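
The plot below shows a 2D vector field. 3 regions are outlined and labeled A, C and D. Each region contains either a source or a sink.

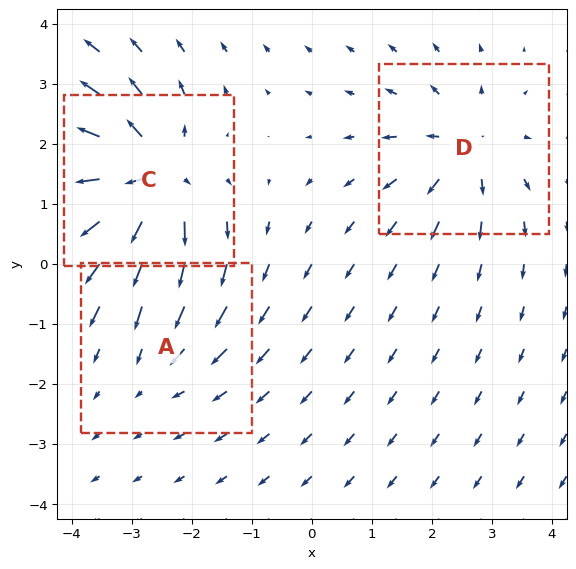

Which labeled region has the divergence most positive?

Divergence at each region's feature centre — A: about -2, C: about +6, D: about +4. Region C is most positive.

C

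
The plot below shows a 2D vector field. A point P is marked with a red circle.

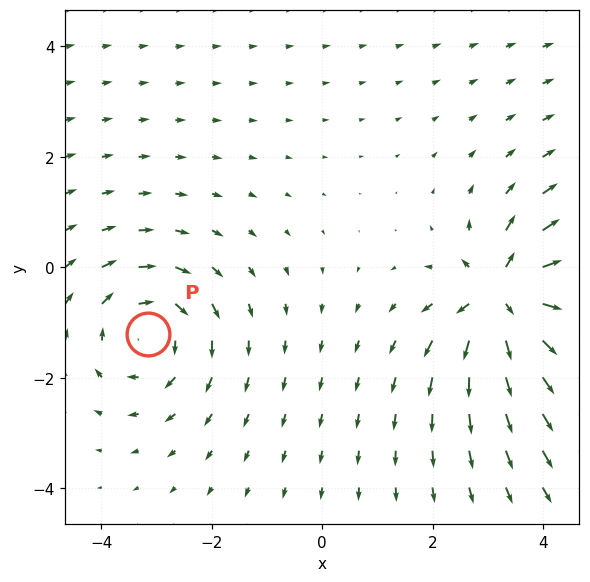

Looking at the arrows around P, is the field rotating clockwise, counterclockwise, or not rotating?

clockwise

Near P at (-3.2, -1.2) the arrows circulate clockwise. The curl (z-component) there is about -3; negative curl means clockwise rotation.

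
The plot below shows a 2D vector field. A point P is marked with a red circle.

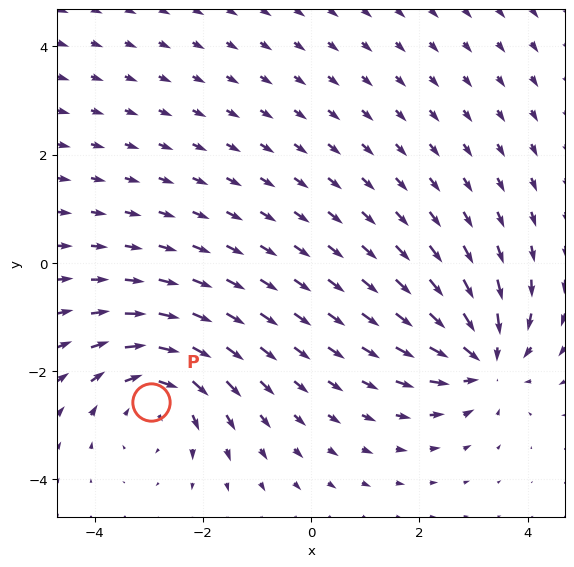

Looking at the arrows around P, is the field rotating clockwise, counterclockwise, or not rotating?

clockwise

Near P at (-3.0, -2.6) the arrows circulate clockwise. The curl (z-component) there is about -4; negative curl means clockwise rotation.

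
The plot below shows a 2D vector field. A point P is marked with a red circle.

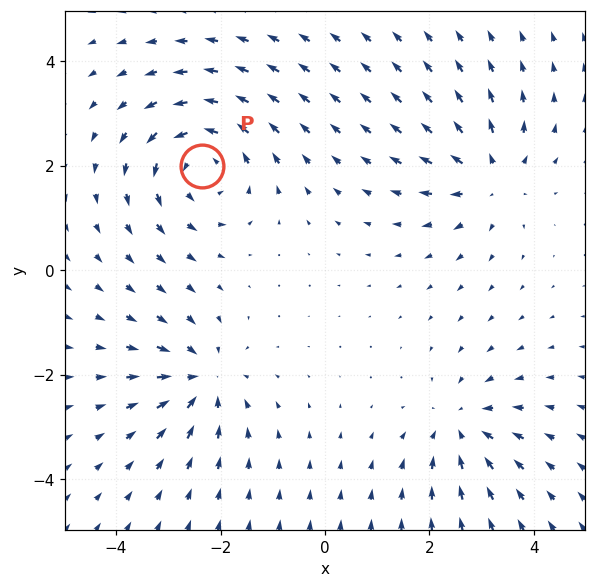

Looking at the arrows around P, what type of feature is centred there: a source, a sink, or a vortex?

At P (-2.3, 2.0) the arrows circulate counterclockwise. Divergence ≈0, curl about +4 — near-zero divergence with nonzero curl is a vortex.

vortex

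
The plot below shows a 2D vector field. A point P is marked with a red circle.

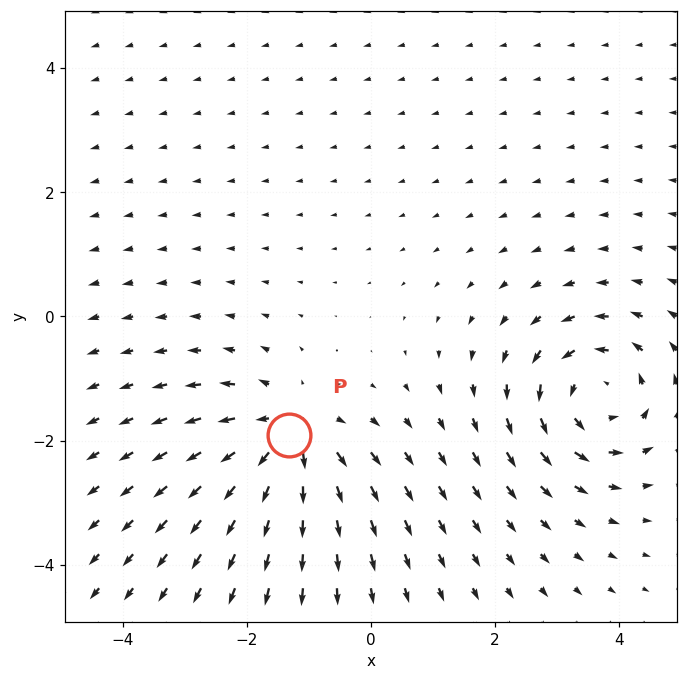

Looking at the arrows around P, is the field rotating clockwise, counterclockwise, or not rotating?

Near P at (-1.3, -1.9) the arrows show no circulation. The curl there is ≈0.

not rotating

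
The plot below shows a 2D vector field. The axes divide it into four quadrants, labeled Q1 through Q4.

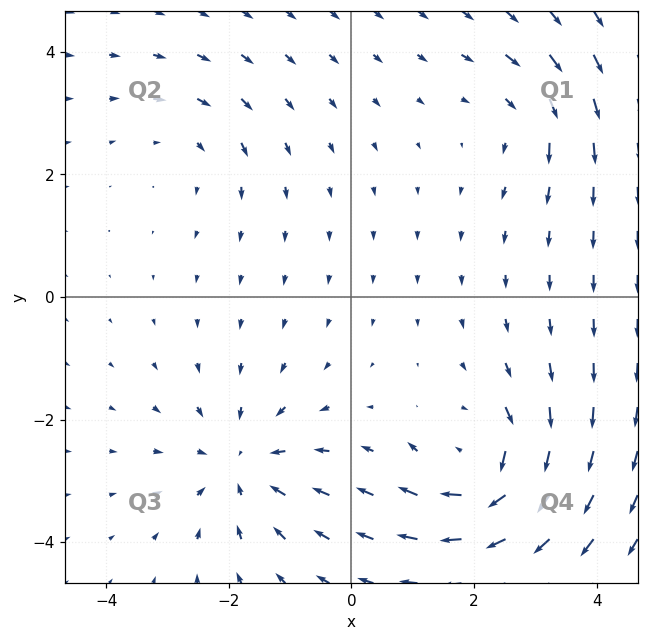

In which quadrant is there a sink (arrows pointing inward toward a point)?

The sink sits at approximately (-1.8, -2.7), which lies in quadrant Q3. The divergence there is about -5, negative as expected for a sink.

Q3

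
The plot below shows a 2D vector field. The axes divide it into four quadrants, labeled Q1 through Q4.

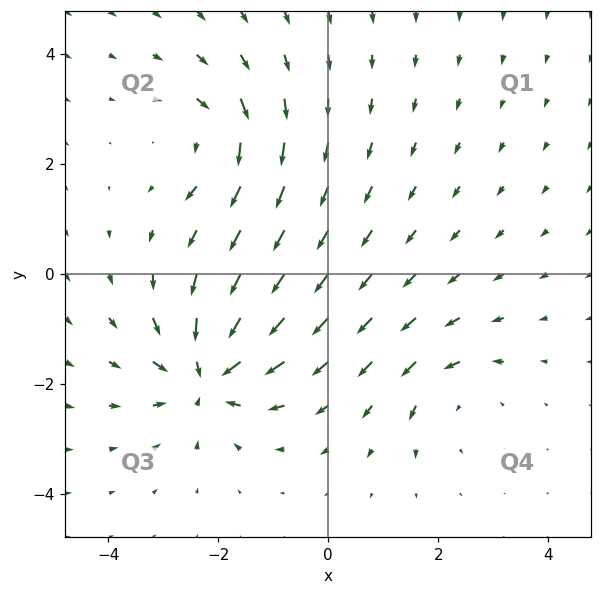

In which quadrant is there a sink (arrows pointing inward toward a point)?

Q3

The sink sits at approximately (-2.2, -1.8), which lies in quadrant Q3. The divergence there is about -6, negative as expected for a sink.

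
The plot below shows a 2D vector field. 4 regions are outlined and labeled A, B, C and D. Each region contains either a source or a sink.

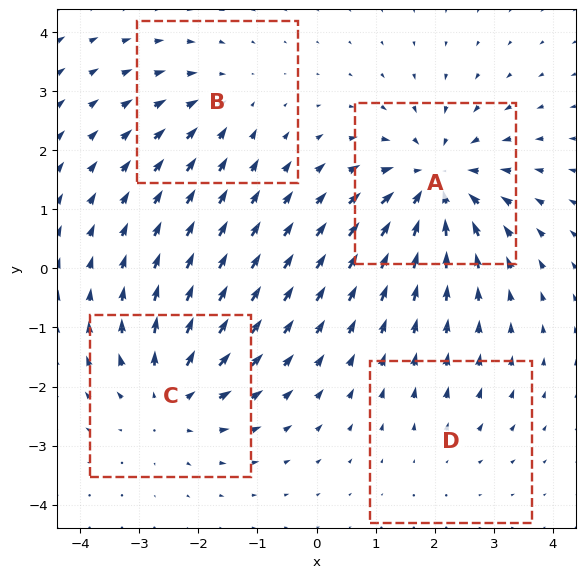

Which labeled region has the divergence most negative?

Divergence at each region's feature centre — A: about -6, B: about -3, C: about +5, D: about +2. Region A is most negative.

A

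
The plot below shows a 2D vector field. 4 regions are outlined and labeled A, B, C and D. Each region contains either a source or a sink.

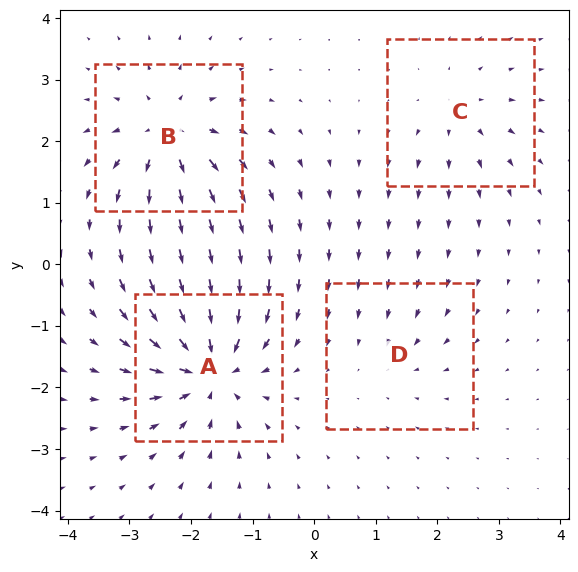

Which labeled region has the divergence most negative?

A

Divergence at each region's feature centre — A: about -9, B: about +7, C: about +4, D: about -3. Region A is most negative.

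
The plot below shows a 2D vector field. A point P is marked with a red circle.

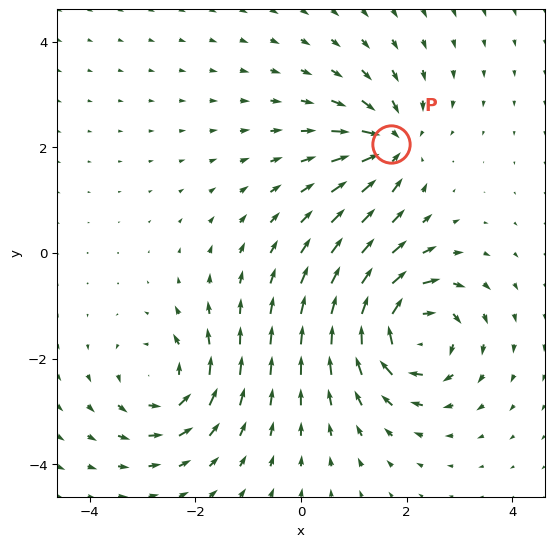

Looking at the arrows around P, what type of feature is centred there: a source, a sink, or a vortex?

sink

At P (1.7, 2.1) the arrows converge inward. Divergence about -5, curl ≈0 — negative divergence with near-zero curl is a sink.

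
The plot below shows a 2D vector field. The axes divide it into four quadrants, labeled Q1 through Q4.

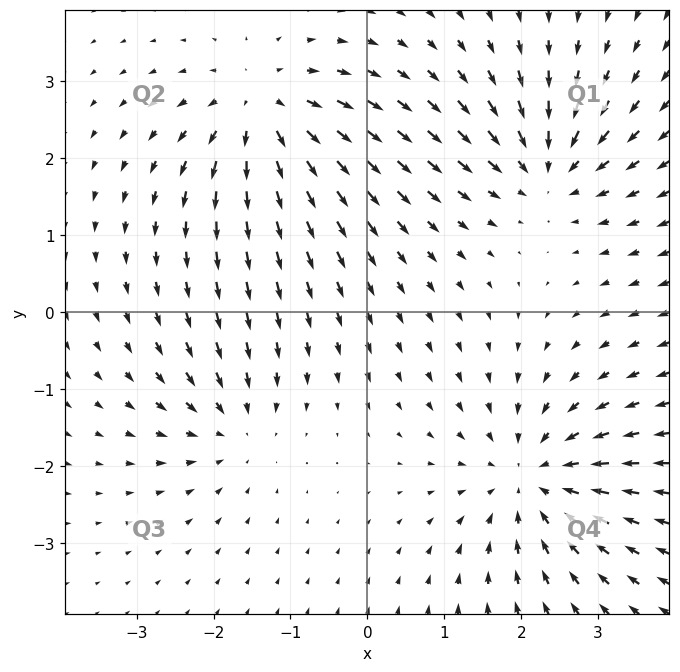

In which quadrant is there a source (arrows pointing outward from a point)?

The source sits at approximately (-1.4, 2.6), which lies in quadrant Q2. The divergence there is about +5, positive as expected for a source.

Q2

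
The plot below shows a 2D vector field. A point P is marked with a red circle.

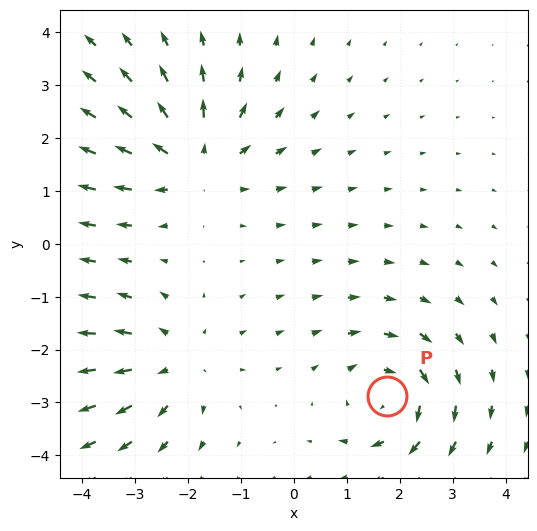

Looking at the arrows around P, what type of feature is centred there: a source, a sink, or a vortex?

At P (1.8, -2.9) the arrows circulate clockwise. Divergence ≈0, curl about -5 — near-zero divergence with nonzero curl is a vortex.

vortex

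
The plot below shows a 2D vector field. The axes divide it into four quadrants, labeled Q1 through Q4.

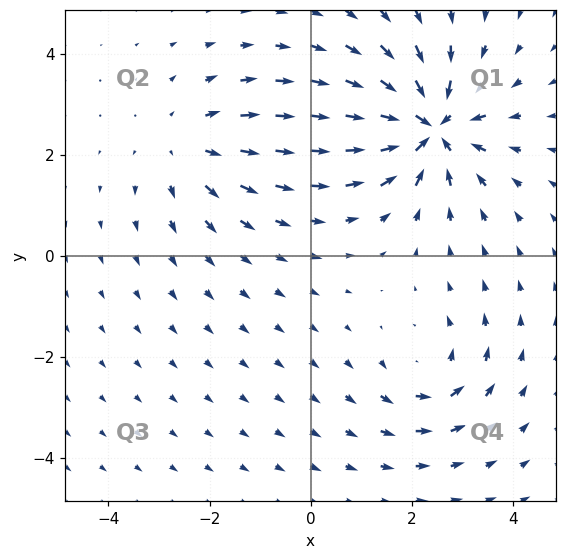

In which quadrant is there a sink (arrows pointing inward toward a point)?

Q1

The sink sits at approximately (2.4, 2.5), which lies in quadrant Q1. The divergence there is about -6, negative as expected for a sink.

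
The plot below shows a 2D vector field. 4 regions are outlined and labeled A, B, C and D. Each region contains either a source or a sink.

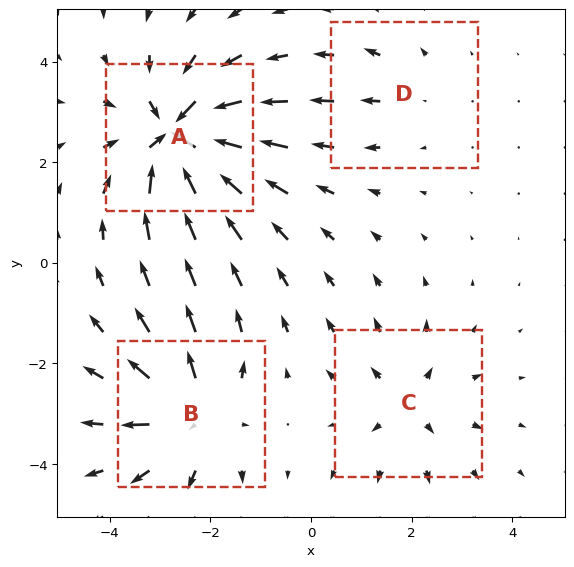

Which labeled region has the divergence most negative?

Divergence at each region's feature centre — A: about -8, B: about +6, C: about +4, D: about +2. Region A is most negative.

A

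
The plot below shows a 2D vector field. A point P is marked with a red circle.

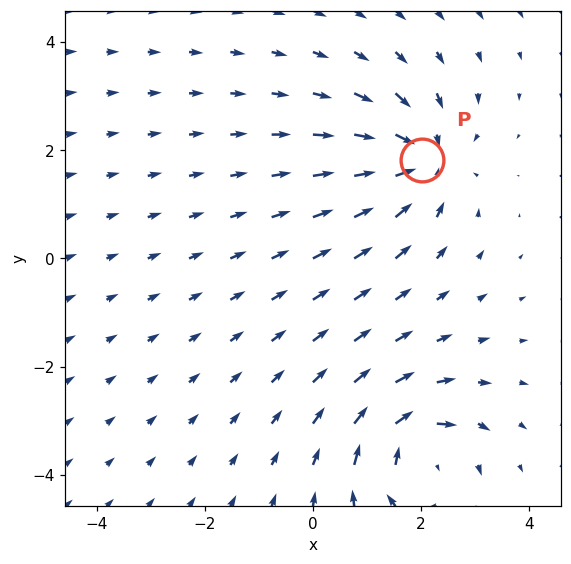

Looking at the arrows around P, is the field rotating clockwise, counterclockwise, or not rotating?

not rotating

Near P at (2.0, 1.8) the arrows show no circulation. The curl there is ≈0.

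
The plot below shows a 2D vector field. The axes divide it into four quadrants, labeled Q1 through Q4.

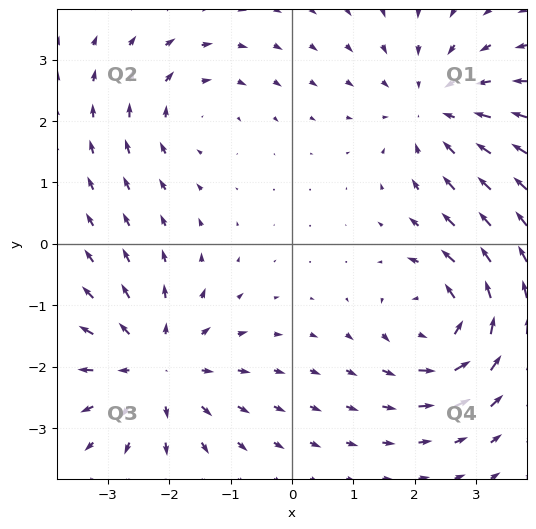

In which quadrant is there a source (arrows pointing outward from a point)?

The source sits at approximately (-2.2, -2.0), which lies in quadrant Q3. The divergence there is about +4, positive as expected for a source.

Q3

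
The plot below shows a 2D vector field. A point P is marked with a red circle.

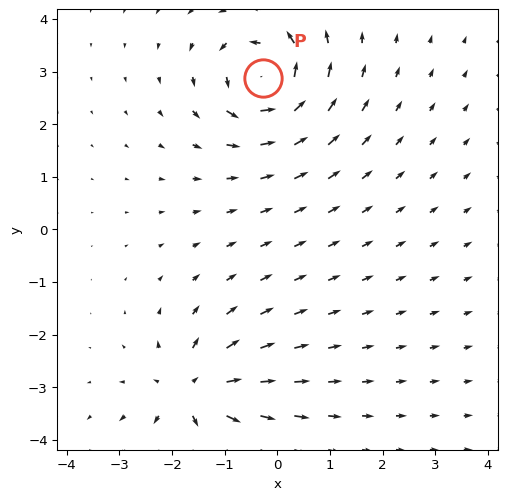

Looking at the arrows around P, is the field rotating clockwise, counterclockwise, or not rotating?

Near P at (-0.3, 2.9) the arrows circulate counterclockwise. The curl (z-component) there is about +6; positive curl means counterclockwise rotation.

counterclockwise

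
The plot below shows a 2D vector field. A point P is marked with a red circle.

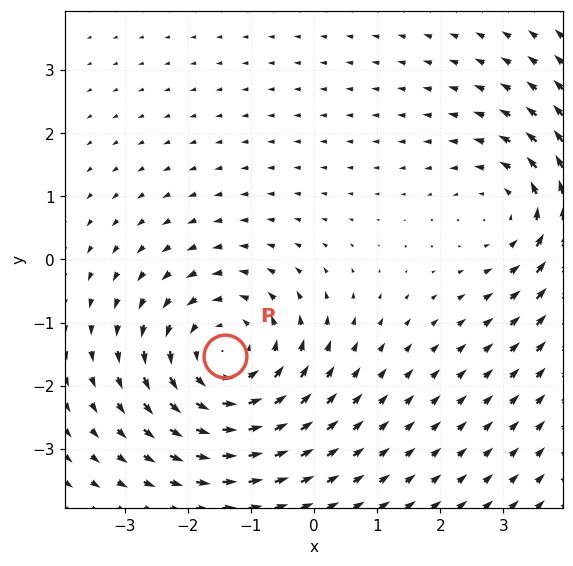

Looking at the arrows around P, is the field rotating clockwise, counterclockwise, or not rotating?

Near P at (-1.4, -1.5) the arrows circulate counterclockwise. The curl (z-component) there is about +4; positive curl means counterclockwise rotation.

counterclockwise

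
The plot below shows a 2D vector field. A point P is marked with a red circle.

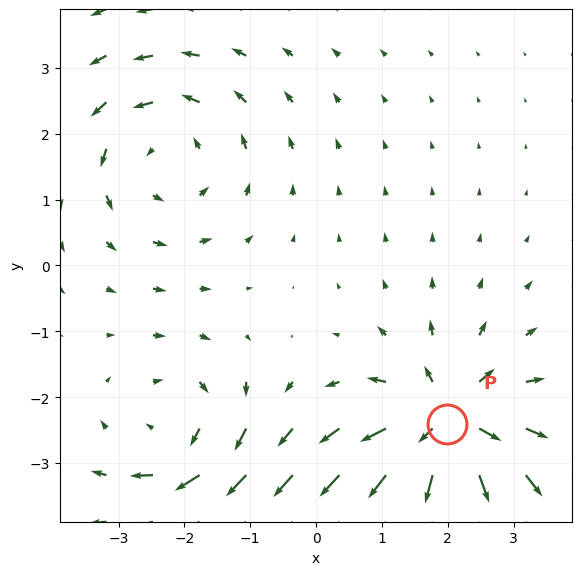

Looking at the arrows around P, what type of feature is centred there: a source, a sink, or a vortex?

At P (2.0, -2.4) the arrows spread outward. Divergence about +6, curl ≈0 — positive divergence with near-zero curl is a source.

source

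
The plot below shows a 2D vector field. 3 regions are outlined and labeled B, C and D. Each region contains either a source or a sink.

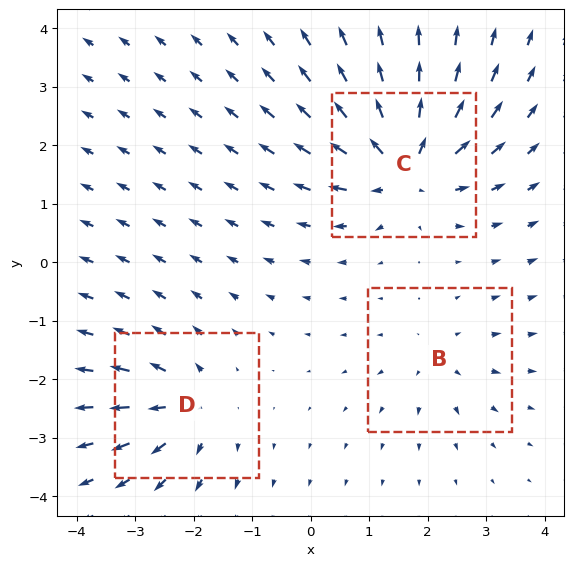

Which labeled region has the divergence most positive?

C

Divergence at each region's feature centre — B: about +2, C: about +6, D: about +4. Region C is most positive.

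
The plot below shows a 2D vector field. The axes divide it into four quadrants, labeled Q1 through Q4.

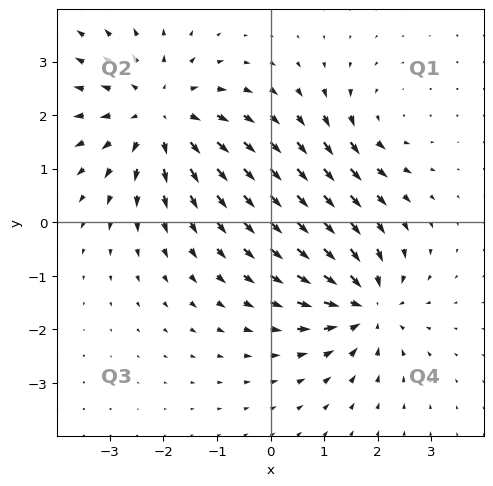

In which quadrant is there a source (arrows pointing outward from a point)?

The source sits at approximately (-2.1, 2.0), which lies in quadrant Q2. The divergence there is about +4, positive as expected for a source.

Q2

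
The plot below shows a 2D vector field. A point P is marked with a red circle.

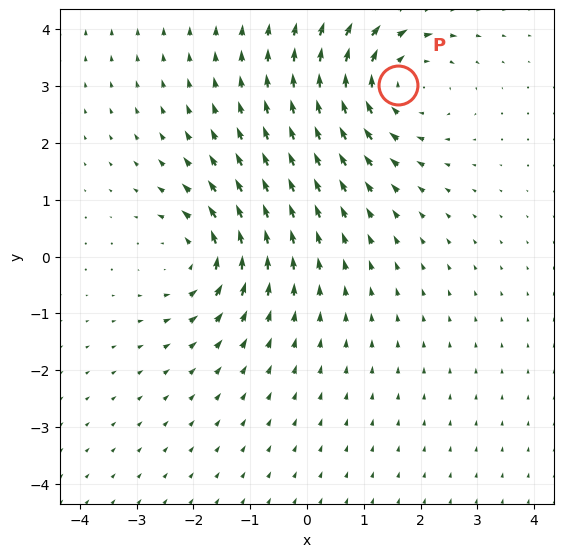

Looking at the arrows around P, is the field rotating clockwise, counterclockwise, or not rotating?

Near P at (1.6, 3.0) the arrows circulate clockwise. The curl (z-component) there is about -4; negative curl means clockwise rotation.

clockwise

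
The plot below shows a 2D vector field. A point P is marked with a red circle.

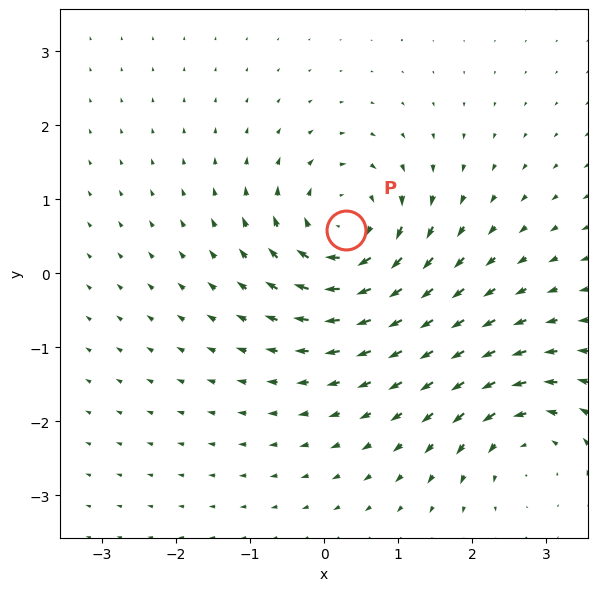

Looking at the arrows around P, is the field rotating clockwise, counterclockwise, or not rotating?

clockwise

Near P at (0.3, 0.6) the arrows circulate clockwise. The curl (z-component) there is about -6; negative curl means clockwise rotation.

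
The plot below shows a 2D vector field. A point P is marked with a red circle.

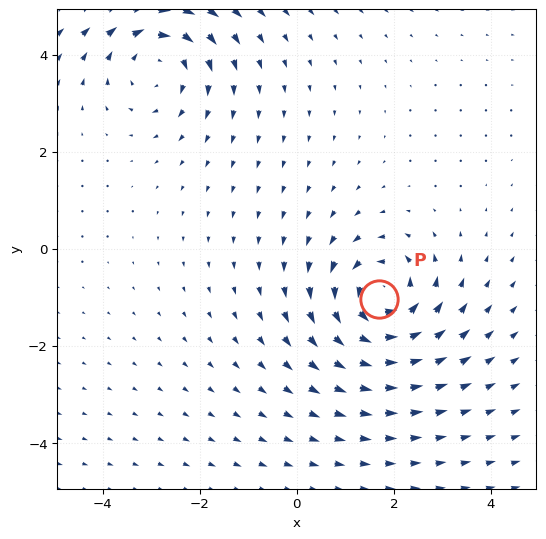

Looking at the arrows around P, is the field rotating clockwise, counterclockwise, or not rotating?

Near P at (1.7, -1.0) the arrows circulate counterclockwise. The curl (z-component) there is about +4; positive curl means counterclockwise rotation.

counterclockwise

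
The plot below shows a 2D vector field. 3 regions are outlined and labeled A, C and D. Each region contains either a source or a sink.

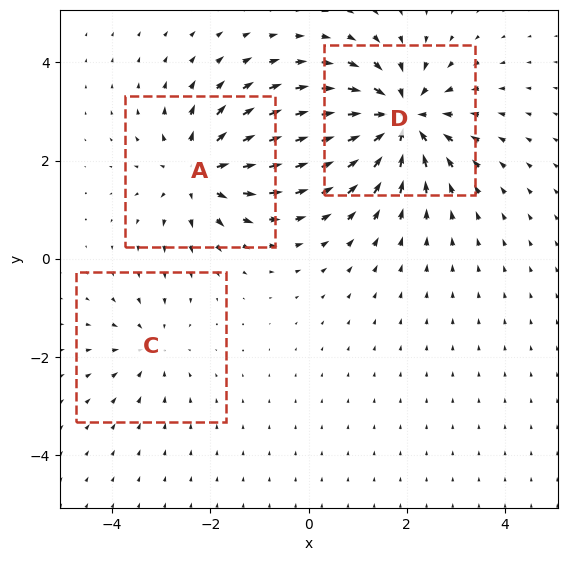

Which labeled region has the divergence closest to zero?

Divergence at each region's feature centre — A: about +4, C: about -2, D: about -5. Region C is closest to zero.

C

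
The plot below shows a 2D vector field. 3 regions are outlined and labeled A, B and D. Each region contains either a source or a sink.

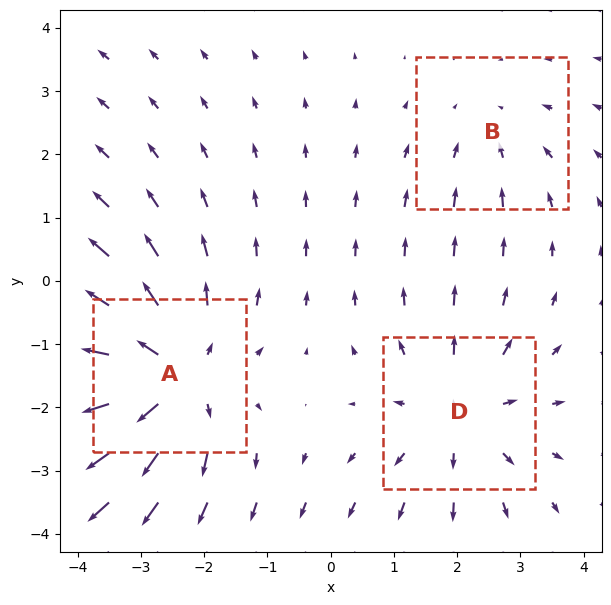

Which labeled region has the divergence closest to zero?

B

Divergence at each region's feature centre — A: about +4, B: about -2, D: about +3. Region B is closest to zero.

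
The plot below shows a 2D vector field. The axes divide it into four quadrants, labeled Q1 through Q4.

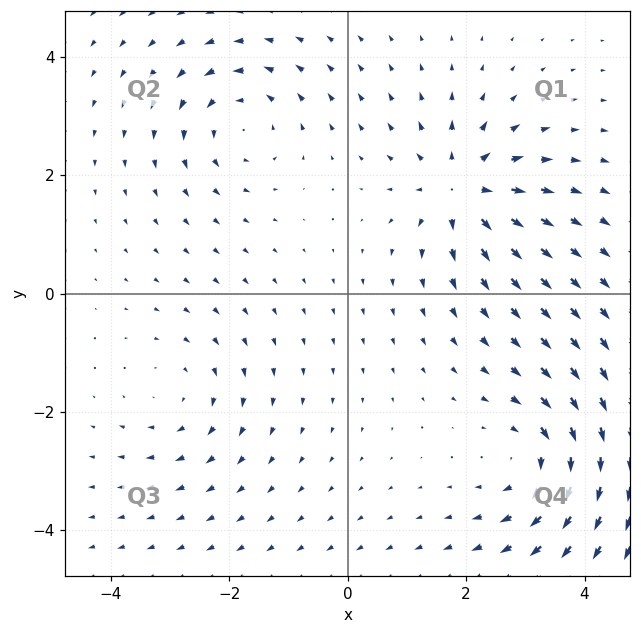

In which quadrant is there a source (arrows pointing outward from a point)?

Q1

The source sits at approximately (1.9, 1.8), which lies in quadrant Q1. The divergence there is about +5, positive as expected for a source.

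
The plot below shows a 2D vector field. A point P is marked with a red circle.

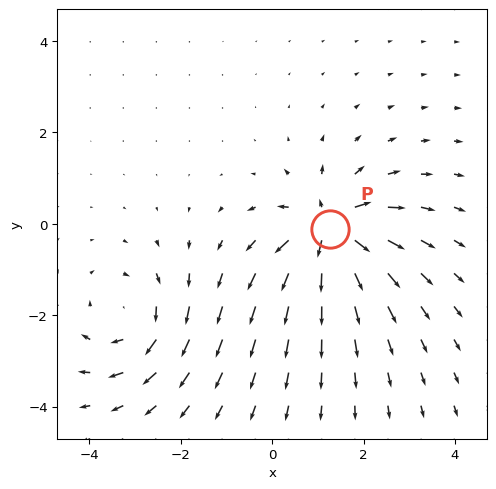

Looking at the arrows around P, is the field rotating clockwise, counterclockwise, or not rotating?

not rotating

Near P at (1.3, -0.1) the arrows show no circulation. The curl there is ≈0.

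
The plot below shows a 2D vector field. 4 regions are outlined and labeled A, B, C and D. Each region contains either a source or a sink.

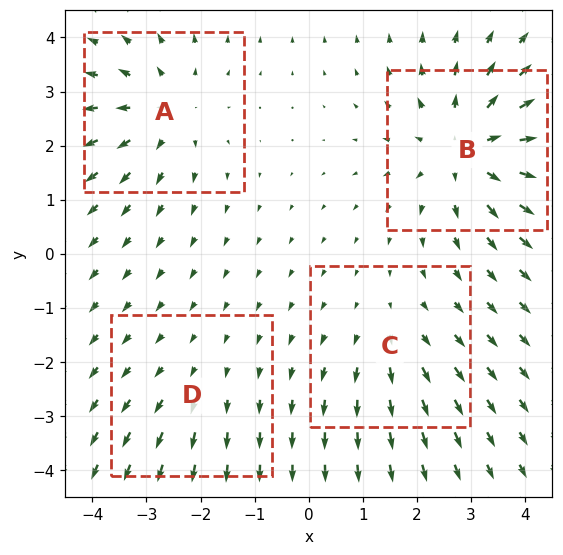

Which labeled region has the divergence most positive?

Divergence at each region's feature centre — A: about +4, B: about +6, C: about +3, D: about +2. Region B is most positive.

B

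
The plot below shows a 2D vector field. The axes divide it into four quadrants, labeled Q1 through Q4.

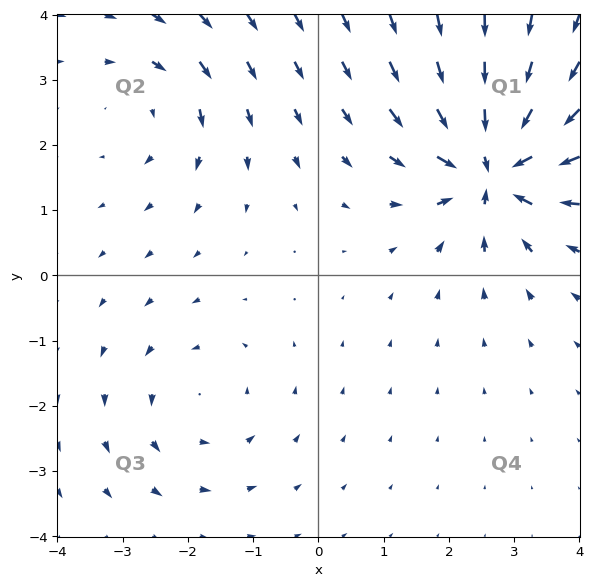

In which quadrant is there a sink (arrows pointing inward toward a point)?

The sink sits at approximately (2.7, 1.7), which lies in quadrant Q1. The divergence there is about -7, negative as expected for a sink.

Q1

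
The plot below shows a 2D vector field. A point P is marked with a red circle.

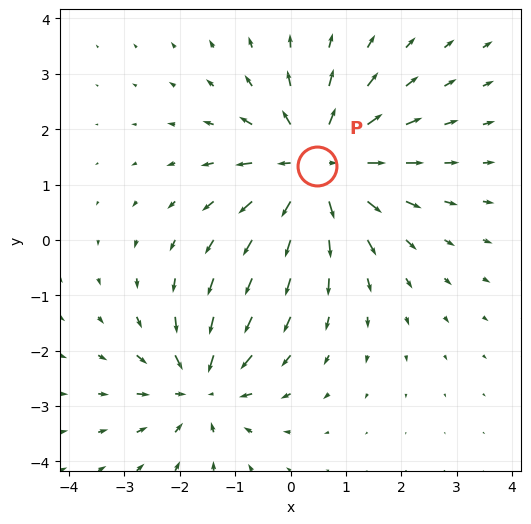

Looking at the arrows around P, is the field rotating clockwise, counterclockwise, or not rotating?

not rotating

Near P at (0.5, 1.3) the arrows show no circulation. The curl there is ≈0.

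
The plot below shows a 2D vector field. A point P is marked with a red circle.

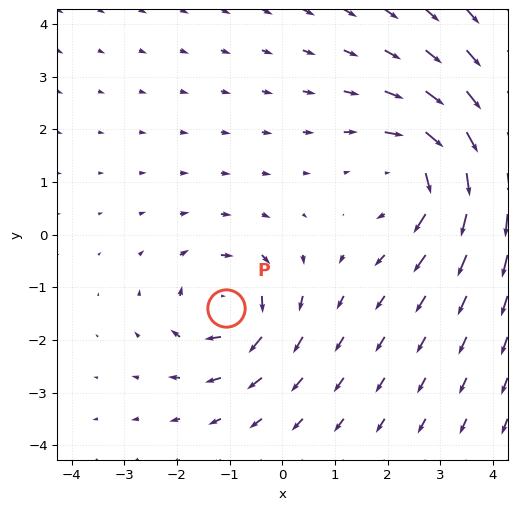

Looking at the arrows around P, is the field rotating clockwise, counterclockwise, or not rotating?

clockwise

Near P at (-1.1, -1.4) the arrows circulate clockwise. The curl (z-component) there is about -4; negative curl means clockwise rotation.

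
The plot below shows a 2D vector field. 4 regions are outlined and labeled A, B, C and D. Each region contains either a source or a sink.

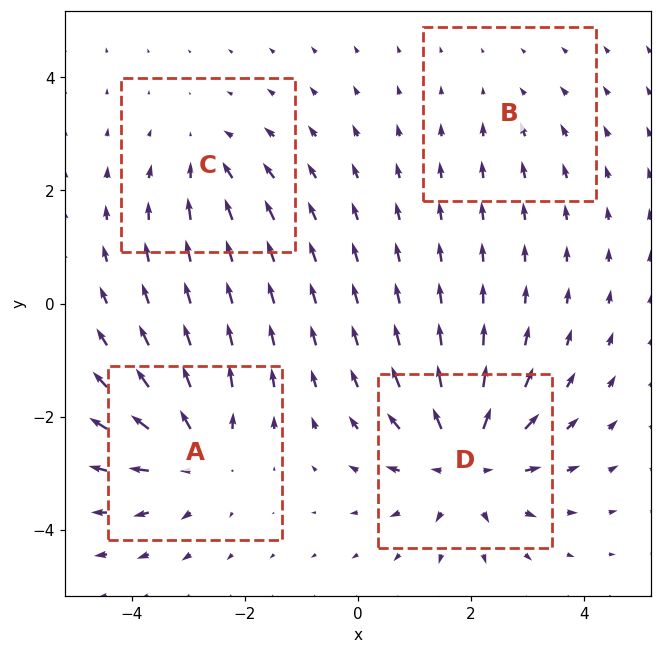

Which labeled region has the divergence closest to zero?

B

Divergence at each region's feature centre — A: about +5, B: about -2, C: about -3, D: about +7. Region B is closest to zero.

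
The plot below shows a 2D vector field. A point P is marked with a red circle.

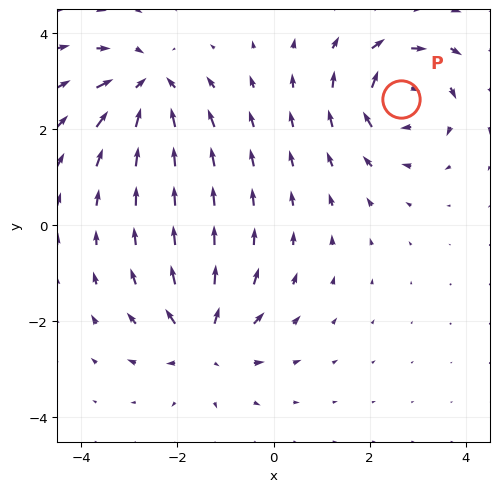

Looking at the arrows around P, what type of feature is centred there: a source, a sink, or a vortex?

vortex

At P (2.6, 2.6) the arrows circulate clockwise. Divergence ≈0, curl about -6 — near-zero divergence with nonzero curl is a vortex.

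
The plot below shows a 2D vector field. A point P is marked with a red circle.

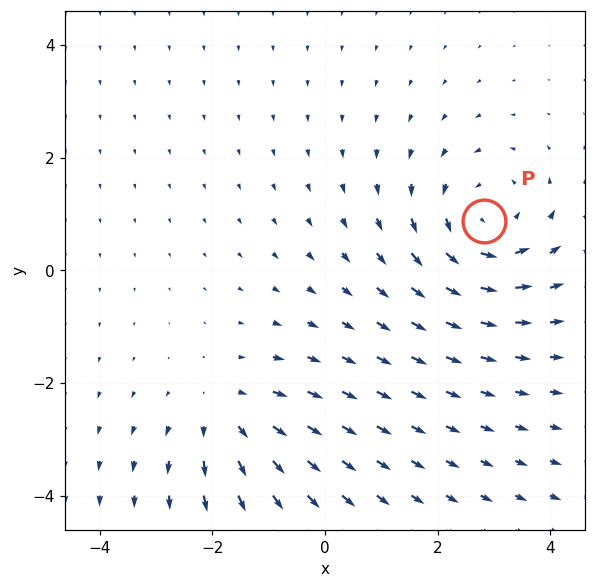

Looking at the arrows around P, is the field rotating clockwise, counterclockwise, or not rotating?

counterclockwise

Near P at (2.8, 0.9) the arrows circulate counterclockwise. The curl (z-component) there is about +4; positive curl means counterclockwise rotation.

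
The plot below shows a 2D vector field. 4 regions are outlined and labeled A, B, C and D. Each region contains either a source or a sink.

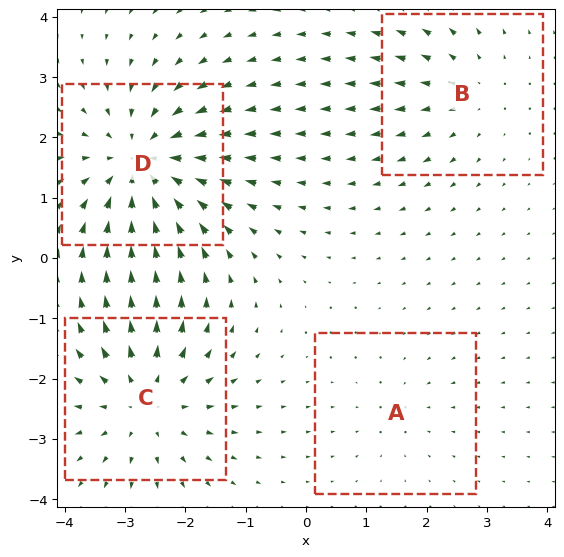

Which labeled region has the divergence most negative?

D

Divergence at each region's feature centre — A: about -2, B: about +3, C: about +5, D: about -6. Region D is most negative.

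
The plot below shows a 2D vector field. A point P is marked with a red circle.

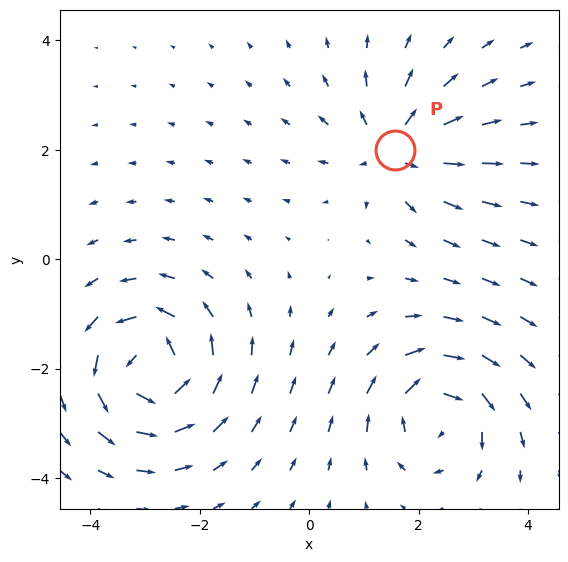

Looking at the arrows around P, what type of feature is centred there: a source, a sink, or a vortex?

At P (1.6, 2.0) the arrows spread outward. Divergence about +4, curl ≈0 — positive divergence with near-zero curl is a source.

source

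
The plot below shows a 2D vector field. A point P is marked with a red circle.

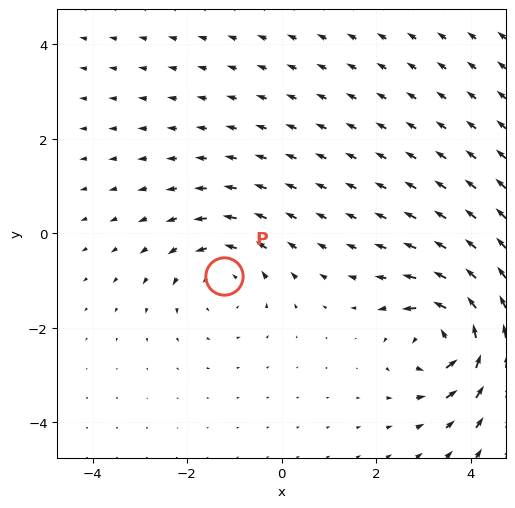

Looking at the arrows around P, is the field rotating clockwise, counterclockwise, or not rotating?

counterclockwise

Near P at (-1.2, -0.9) the arrows circulate counterclockwise. The curl (z-component) there is about +3; positive curl means counterclockwise rotation.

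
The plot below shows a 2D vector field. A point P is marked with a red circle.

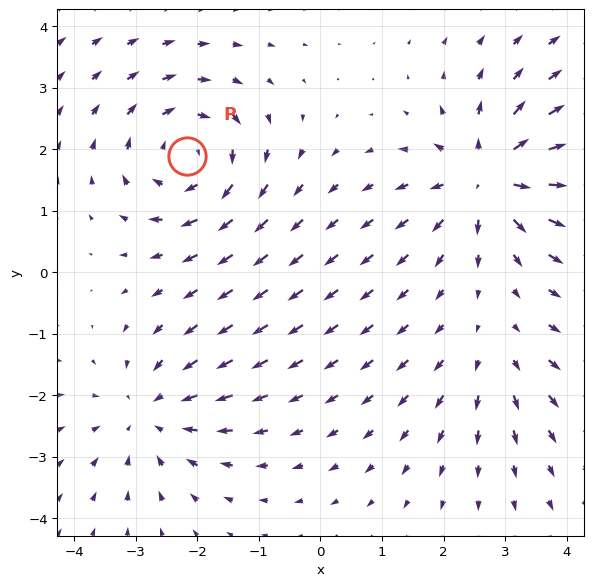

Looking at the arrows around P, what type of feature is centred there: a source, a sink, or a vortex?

vortex

At P (-2.2, 1.9) the arrows circulate clockwise. Divergence ≈0, curl about -5 — near-zero divergence with nonzero curl is a vortex.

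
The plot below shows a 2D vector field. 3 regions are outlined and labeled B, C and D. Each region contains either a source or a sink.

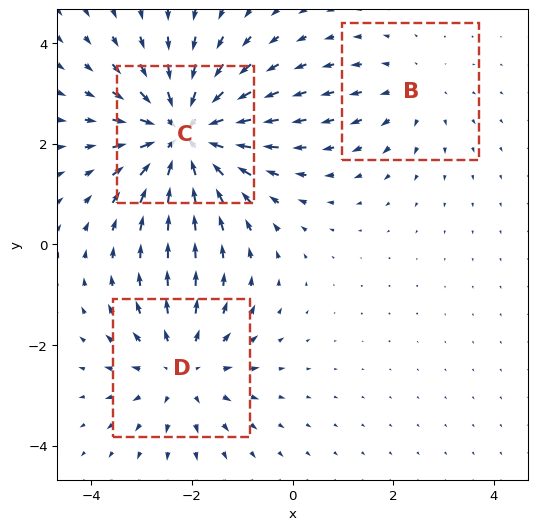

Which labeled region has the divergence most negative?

C

Divergence at each region's feature centre — B: about +2, C: about -5, D: about +3. Region C is most negative.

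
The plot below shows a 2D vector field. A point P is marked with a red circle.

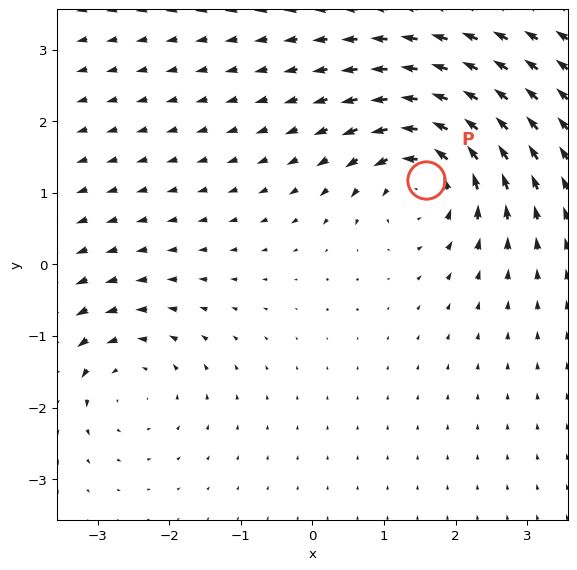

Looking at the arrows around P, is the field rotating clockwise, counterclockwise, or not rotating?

counterclockwise

Near P at (1.6, 1.2) the arrows circulate counterclockwise. The curl (z-component) there is about +6; positive curl means counterclockwise rotation.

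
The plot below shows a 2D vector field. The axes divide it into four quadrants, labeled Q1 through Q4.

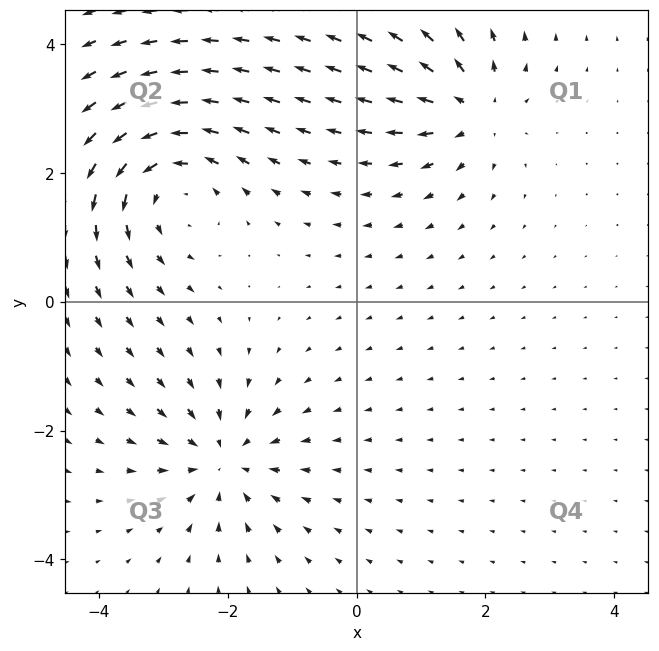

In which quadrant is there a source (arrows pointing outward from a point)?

Q1

The source sits at approximately (1.8, 3.0), which lies in quadrant Q1. The divergence there is about +4, positive as expected for a source.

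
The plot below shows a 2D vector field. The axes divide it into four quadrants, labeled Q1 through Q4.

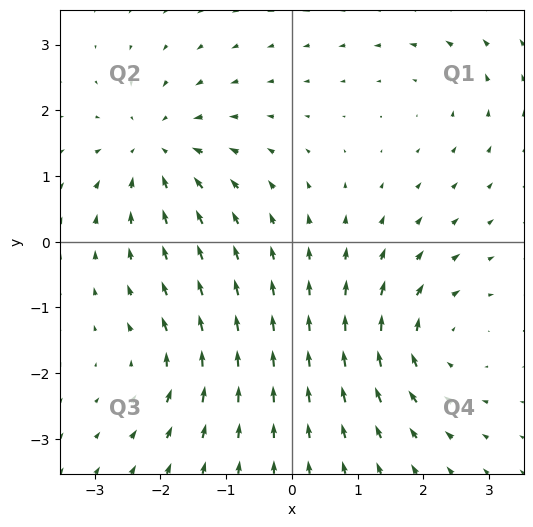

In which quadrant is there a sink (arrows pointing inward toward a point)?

Q2

The sink sits at approximately (-2.1, 1.4), which lies in quadrant Q2. The divergence there is about -5, negative as expected for a sink.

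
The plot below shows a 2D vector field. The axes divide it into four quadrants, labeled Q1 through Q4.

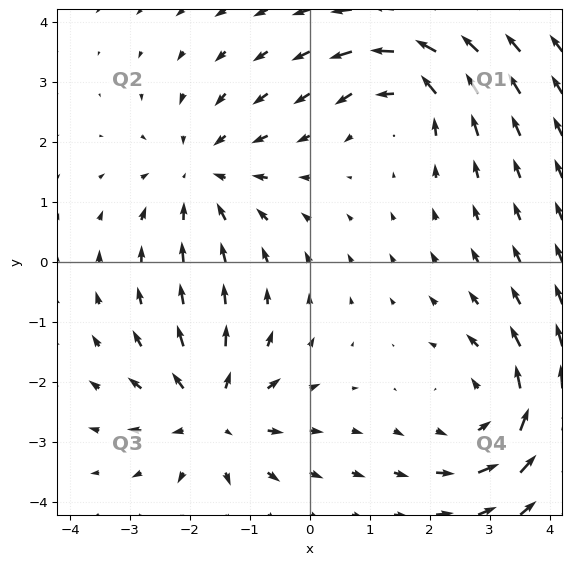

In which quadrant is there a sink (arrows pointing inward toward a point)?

The sink sits at approximately (-1.8, 1.5), which lies in quadrant Q2. The divergence there is about -4, negative as expected for a sink.

Q2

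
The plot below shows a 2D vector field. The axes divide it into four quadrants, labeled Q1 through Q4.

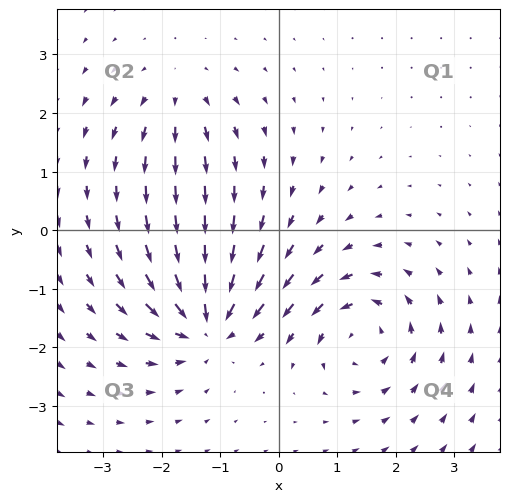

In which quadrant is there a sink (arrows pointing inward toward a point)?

Q3

The sink sits at approximately (-1.2, -1.6), which lies in quadrant Q3. The divergence there is about -7, negative as expected for a sink.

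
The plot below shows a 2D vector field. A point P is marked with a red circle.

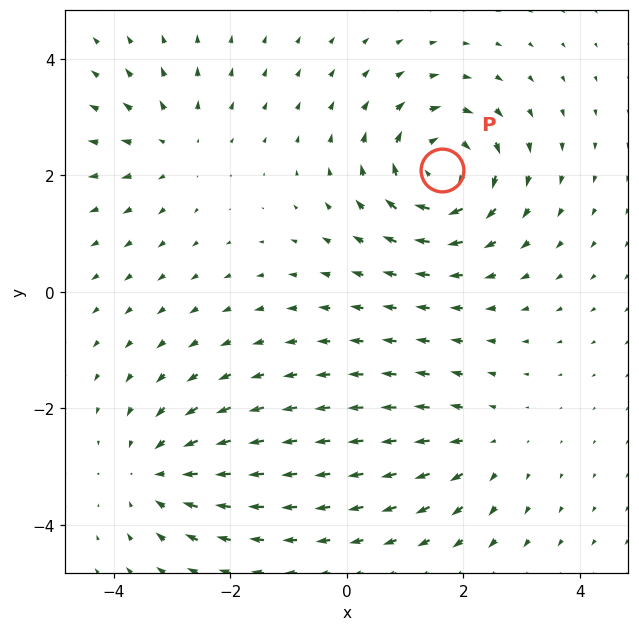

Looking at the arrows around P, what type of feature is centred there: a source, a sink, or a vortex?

At P (1.6, 2.1) the arrows circulate clockwise. Divergence ≈0, curl about -6 — near-zero divergence with nonzero curl is a vortex.

vortex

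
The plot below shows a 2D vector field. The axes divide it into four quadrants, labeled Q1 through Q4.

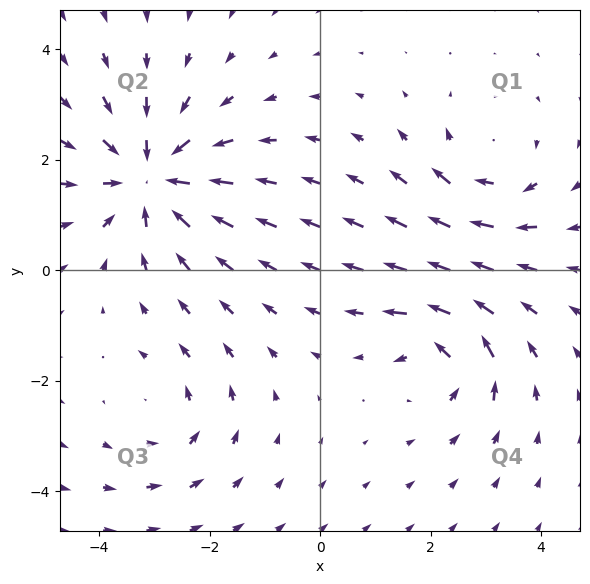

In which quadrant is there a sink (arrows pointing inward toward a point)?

The sink sits at approximately (-3.0, 1.7), which lies in quadrant Q2. The divergence there is about -5, negative as expected for a sink.

Q2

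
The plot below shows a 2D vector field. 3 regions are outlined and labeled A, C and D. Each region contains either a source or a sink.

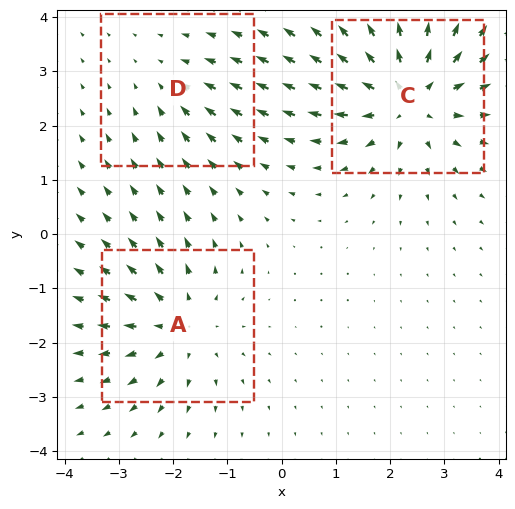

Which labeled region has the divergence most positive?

Divergence at each region's feature centre — A: about +3, C: about +5, D: about -2. Region C is most positive.

C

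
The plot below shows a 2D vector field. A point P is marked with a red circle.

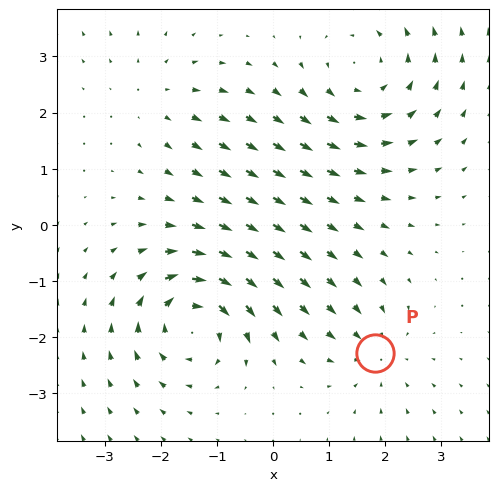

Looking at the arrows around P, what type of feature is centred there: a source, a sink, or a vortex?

sink

At P (1.8, -2.3) the arrows converge inward. Divergence about -3, curl ≈0 — negative divergence with near-zero curl is a sink.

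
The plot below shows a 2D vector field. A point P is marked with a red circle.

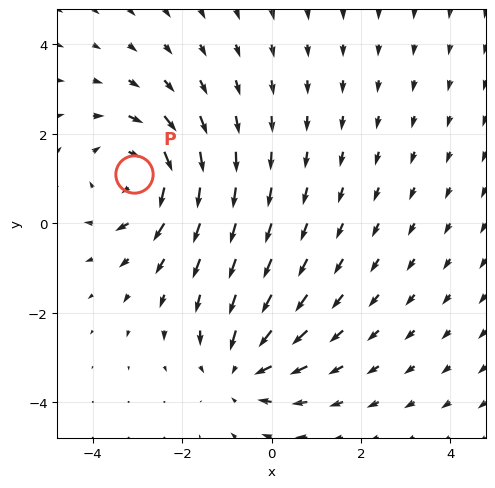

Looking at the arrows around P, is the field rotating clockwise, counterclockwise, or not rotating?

clockwise

Near P at (-3.1, 1.1) the arrows circulate clockwise. The curl (z-component) there is about -3; negative curl means clockwise rotation.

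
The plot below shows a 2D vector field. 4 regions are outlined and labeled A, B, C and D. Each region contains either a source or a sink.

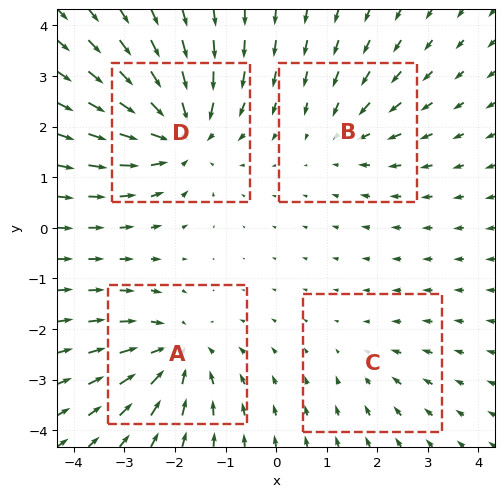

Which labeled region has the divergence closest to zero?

Divergence at each region's feature centre — A: about -5, B: about -3, C: about -2, D: about -6. Region C is closest to zero.

C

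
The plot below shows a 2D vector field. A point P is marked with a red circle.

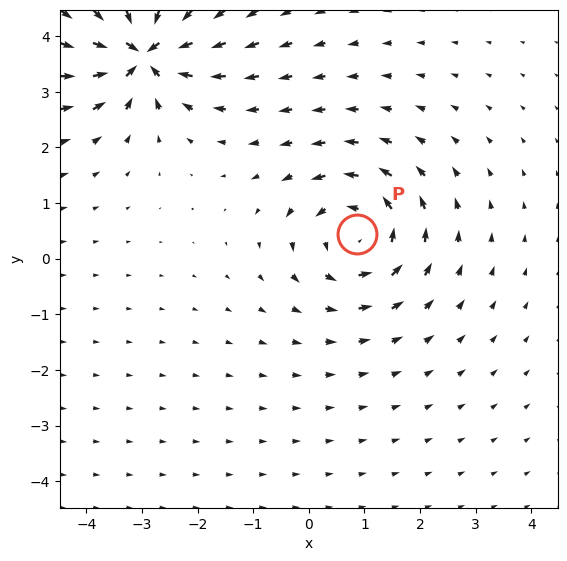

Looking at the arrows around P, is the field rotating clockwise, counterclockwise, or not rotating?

Near P at (0.9, 0.4) the arrows circulate counterclockwise. The curl (z-component) there is about +3; positive curl means counterclockwise rotation.

counterclockwise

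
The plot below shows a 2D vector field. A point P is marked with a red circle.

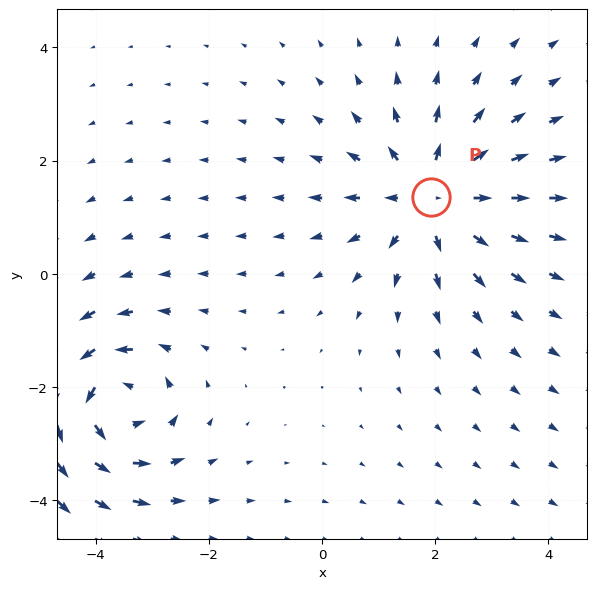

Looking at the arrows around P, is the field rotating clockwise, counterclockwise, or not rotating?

Near P at (1.9, 1.4) the arrows show no circulation. The curl there is ≈0.

not rotating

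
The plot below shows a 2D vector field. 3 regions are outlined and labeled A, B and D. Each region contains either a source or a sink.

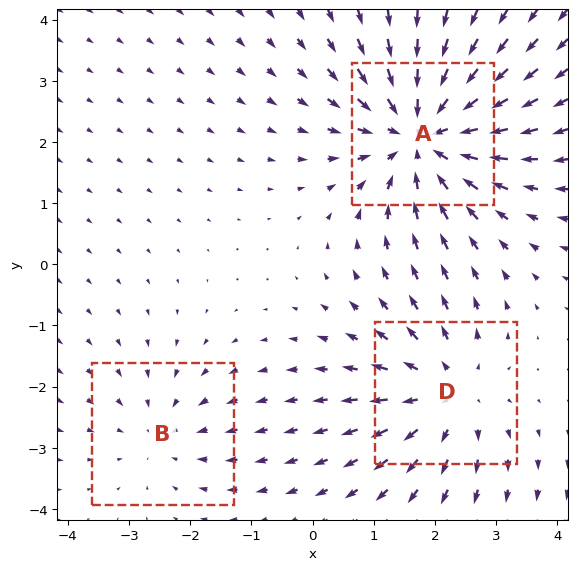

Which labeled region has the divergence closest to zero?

B

Divergence at each region's feature centre — A: about -4, B: about -2, D: about +3. Region B is closest to zero.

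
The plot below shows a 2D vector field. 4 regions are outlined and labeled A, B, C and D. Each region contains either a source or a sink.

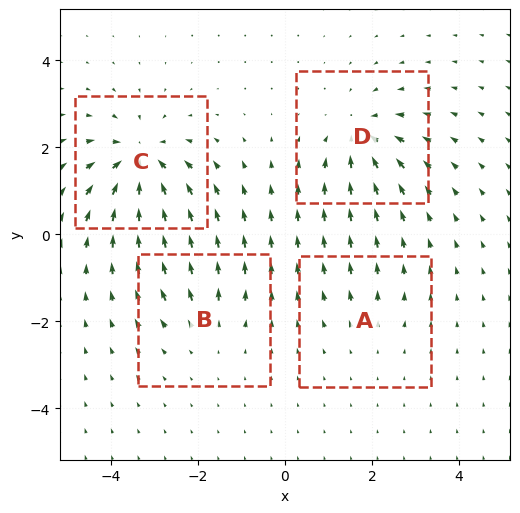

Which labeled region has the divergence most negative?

Divergence at each region's feature centre — A: about +2, B: about +3, C: about -7, D: about -5. Region C is most negative.

C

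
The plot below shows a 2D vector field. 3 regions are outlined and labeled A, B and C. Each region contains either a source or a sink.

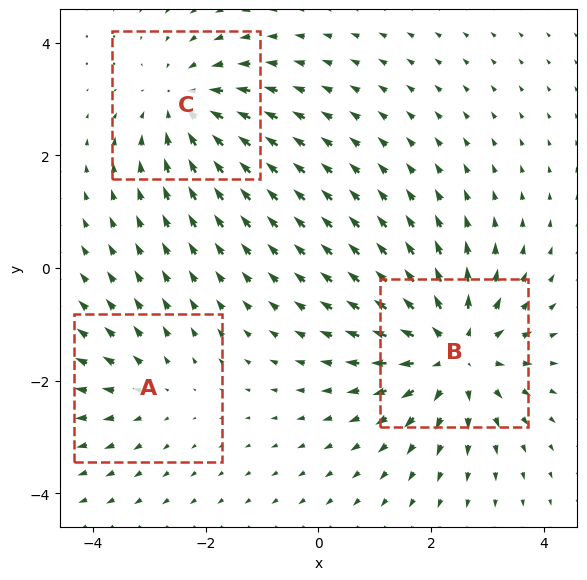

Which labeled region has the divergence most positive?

Divergence at each region's feature centre — A: about +2, B: about +4, C: about -3. Region B is most positive.

B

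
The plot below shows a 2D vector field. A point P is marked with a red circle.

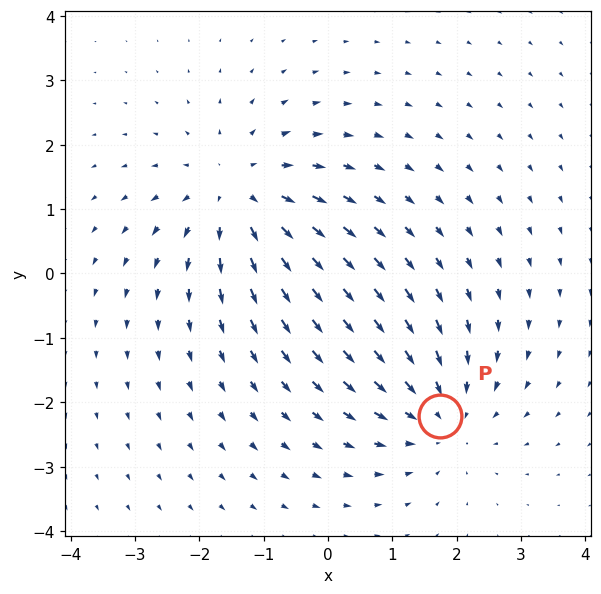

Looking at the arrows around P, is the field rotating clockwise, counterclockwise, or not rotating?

not rotating

Near P at (1.7, -2.2) the arrows show no circulation. The curl there is ≈0.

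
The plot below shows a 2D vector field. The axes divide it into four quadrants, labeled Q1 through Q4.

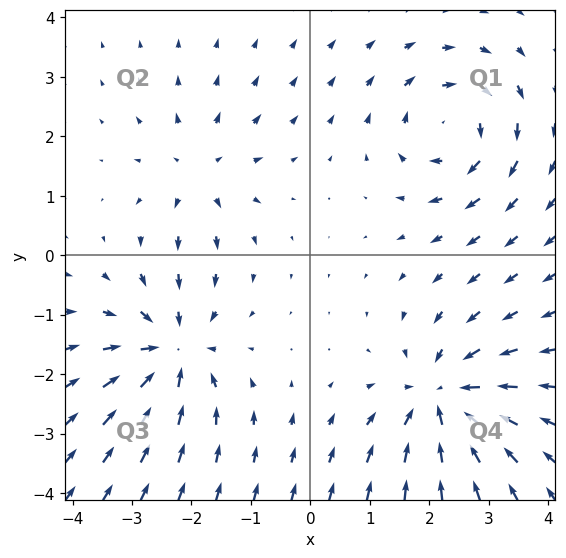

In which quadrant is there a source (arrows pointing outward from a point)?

Q2

The source sits at approximately (-1.9, 1.4), which lies in quadrant Q2. The divergence there is about +3, positive as expected for a source.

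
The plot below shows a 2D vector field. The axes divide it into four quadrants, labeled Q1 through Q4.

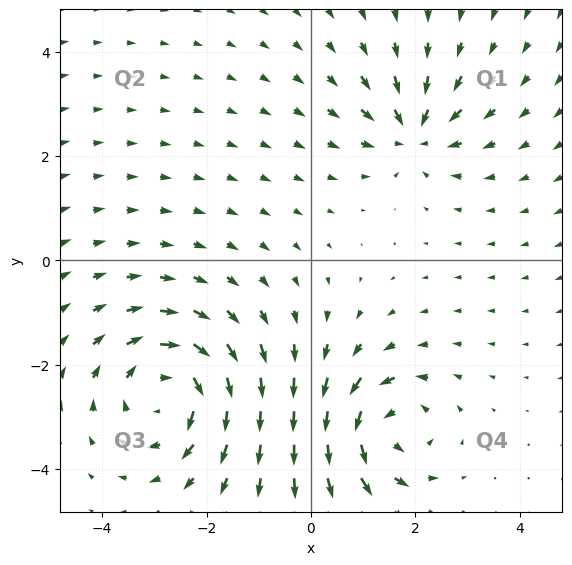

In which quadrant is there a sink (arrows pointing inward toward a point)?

Q1

The sink sits at approximately (2.0, 2.5), which lies in quadrant Q1. The divergence there is about -4, negative as expected for a sink.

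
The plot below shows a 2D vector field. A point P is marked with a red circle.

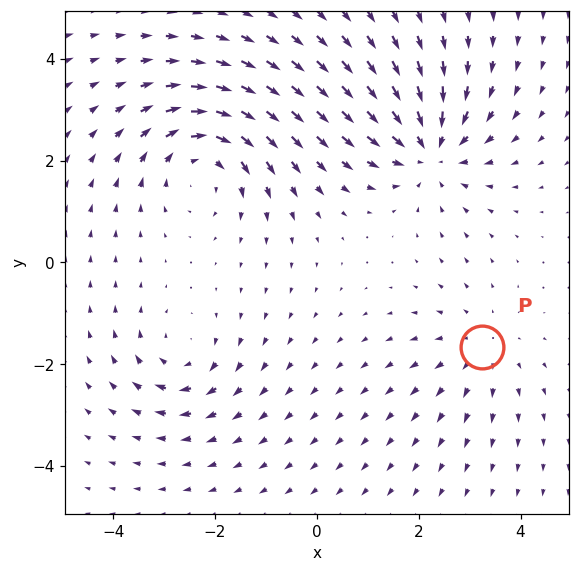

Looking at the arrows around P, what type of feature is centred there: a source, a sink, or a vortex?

At P (3.2, -1.7) the arrows spread outward. Divergence about +2, curl ≈0 — positive divergence with near-zero curl is a source.

source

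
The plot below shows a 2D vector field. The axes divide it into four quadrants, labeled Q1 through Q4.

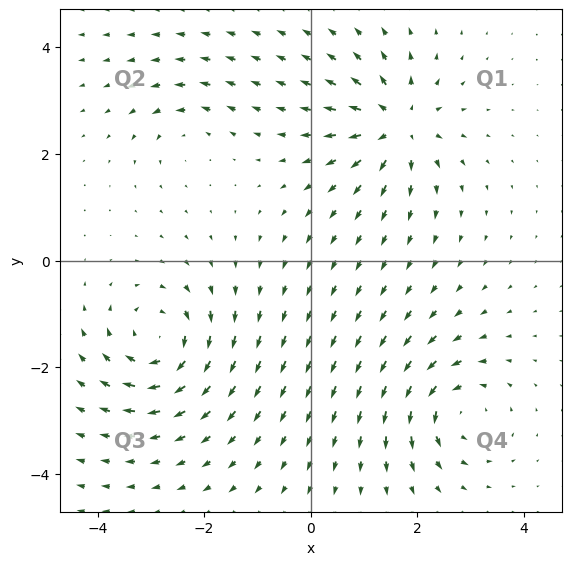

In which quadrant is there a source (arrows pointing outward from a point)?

Q1

The source sits at approximately (1.6, 2.5), which lies in quadrant Q1. The divergence there is about +6, positive as expected for a source.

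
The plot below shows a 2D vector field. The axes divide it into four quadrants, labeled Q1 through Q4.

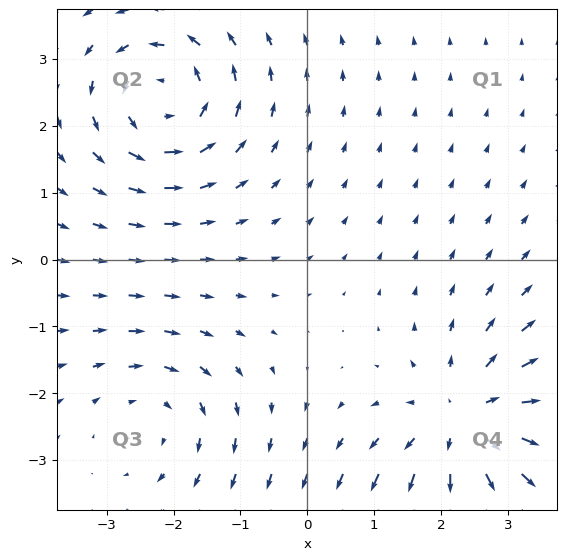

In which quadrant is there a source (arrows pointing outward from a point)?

The source sits at approximately (2.5, -2.5), which lies in quadrant Q4. The divergence there is about +4, positive as expected for a source.

Q4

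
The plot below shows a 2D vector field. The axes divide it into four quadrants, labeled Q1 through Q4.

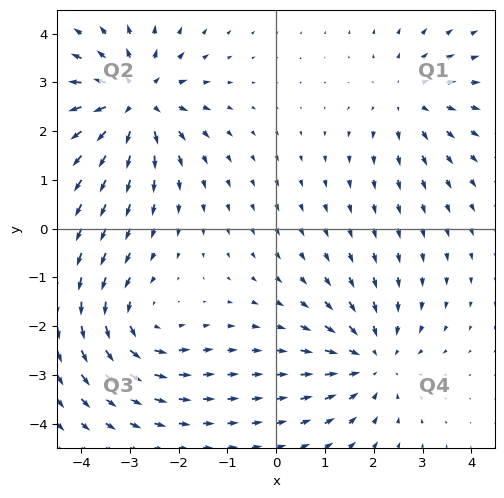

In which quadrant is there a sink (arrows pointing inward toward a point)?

Q4

The sink sits at approximately (2.0, -2.7), which lies in quadrant Q4. The divergence there is about -4, negative as expected for a sink.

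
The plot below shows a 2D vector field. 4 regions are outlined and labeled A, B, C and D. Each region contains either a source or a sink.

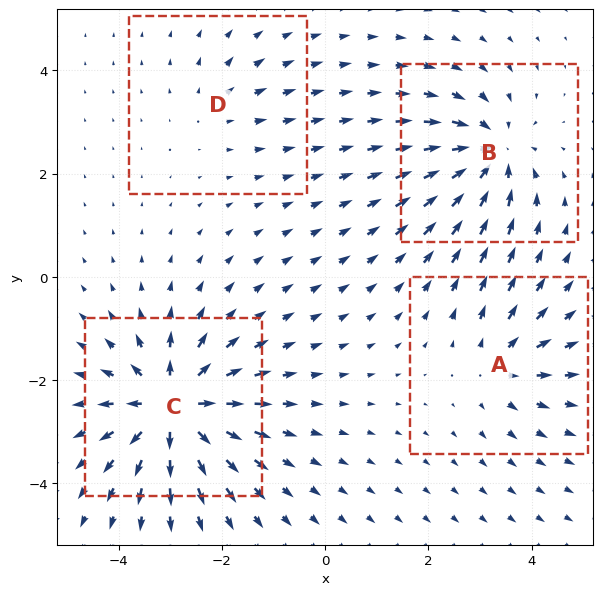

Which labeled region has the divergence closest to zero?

Divergence at each region's feature centre — A: about +4, B: about -6, C: about +8, D: about +2. Region D is closest to zero.

D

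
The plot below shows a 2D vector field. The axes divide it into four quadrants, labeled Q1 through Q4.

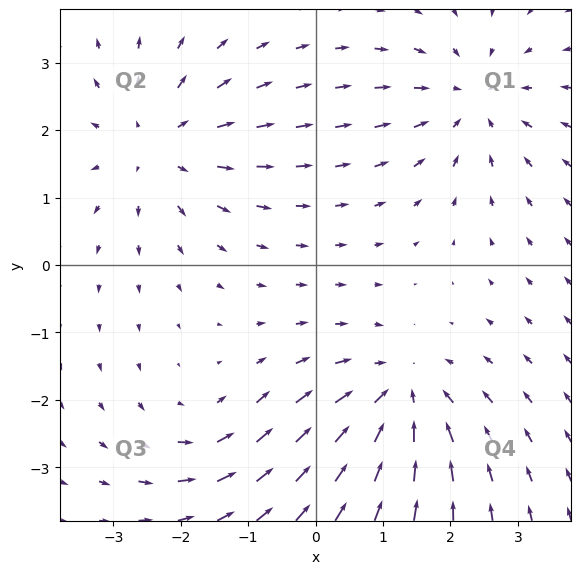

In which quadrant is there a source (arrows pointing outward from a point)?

The source sits at approximately (-2.3, 1.8), which lies in quadrant Q2. The divergence there is about +4, positive as expected for a source.

Q2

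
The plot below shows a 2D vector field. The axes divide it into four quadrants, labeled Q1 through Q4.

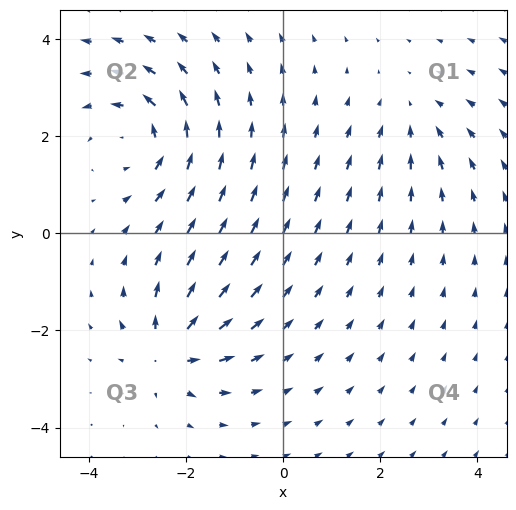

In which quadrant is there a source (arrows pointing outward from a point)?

Q3

The source sits at approximately (-2.3, -2.4), which lies in quadrant Q3. The divergence there is about +6, positive as expected for a source.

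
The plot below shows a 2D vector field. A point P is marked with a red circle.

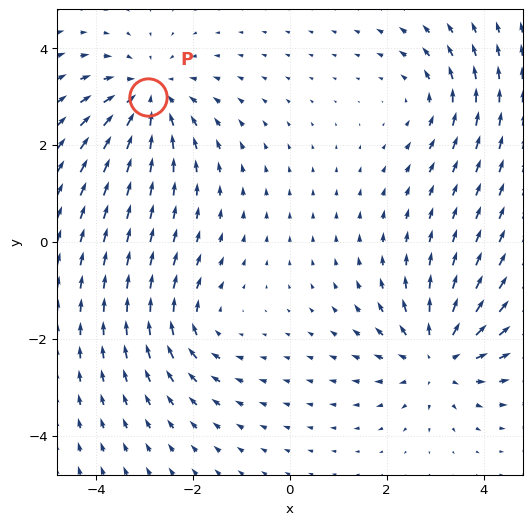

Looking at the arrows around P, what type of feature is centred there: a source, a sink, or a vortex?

sink

At P (-2.9, 3.0) the arrows converge inward. Divergence about -4, curl ≈0 — negative divergence with near-zero curl is a sink.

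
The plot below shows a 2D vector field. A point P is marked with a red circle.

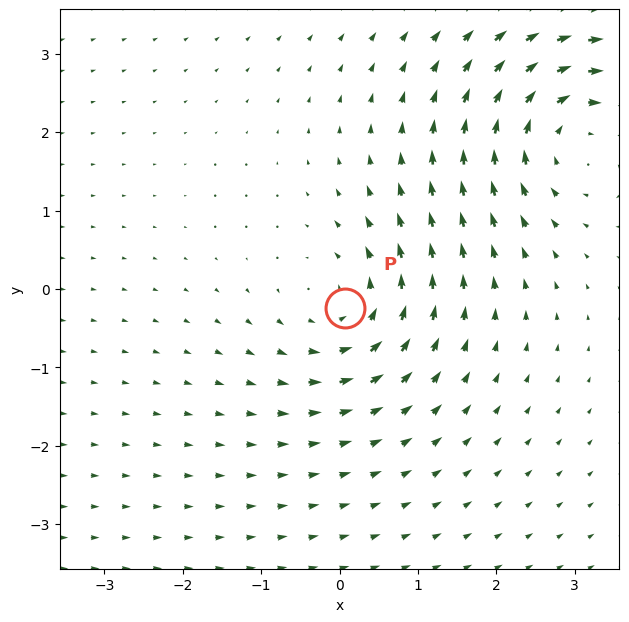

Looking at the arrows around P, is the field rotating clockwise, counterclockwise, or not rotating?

Near P at (0.1, -0.2) the arrows circulate counterclockwise. The curl (z-component) there is about +4; positive curl means counterclockwise rotation.

counterclockwise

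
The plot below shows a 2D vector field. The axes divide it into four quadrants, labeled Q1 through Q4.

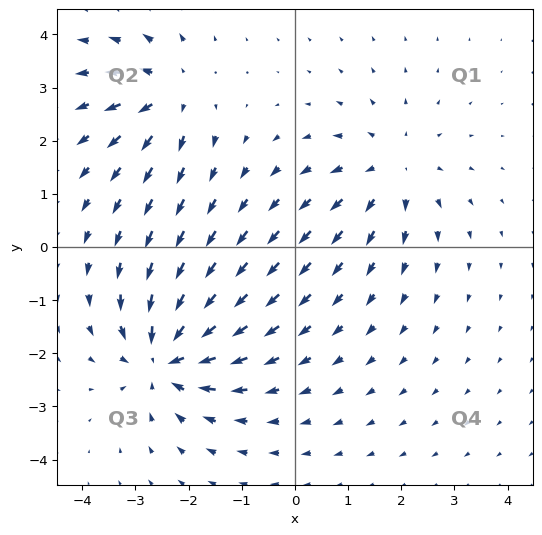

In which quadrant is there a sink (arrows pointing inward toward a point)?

Q3

The sink sits at approximately (-2.4, -2.1), which lies in quadrant Q3. The divergence there is about -6, negative as expected for a sink.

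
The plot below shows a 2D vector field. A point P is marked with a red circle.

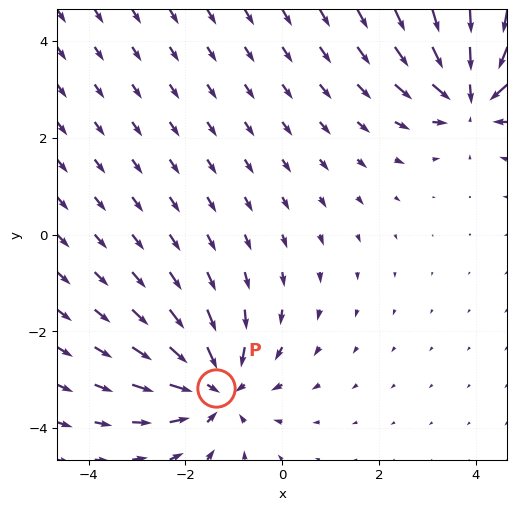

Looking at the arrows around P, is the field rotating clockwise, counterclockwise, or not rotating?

Near P at (-1.4, -3.2) the arrows show no circulation. The curl there is ≈0.

not rotating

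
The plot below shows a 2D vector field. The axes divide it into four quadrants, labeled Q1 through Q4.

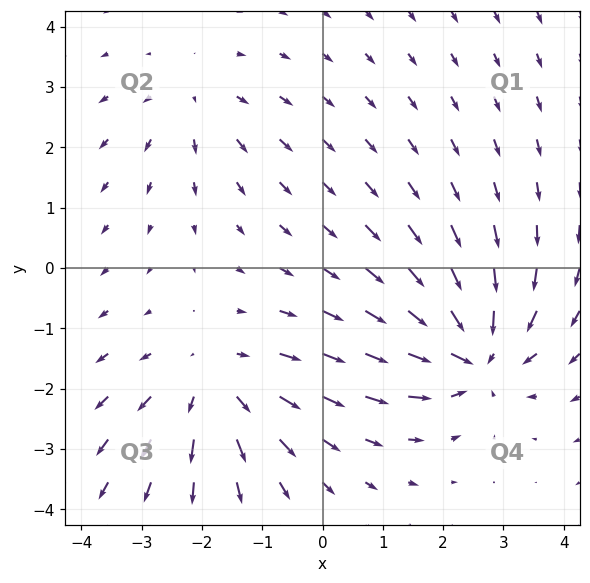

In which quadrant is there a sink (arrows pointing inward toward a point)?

The sink sits at approximately (2.5, -1.4), which lies in quadrant Q4. The divergence there is about -5, negative as expected for a sink.

Q4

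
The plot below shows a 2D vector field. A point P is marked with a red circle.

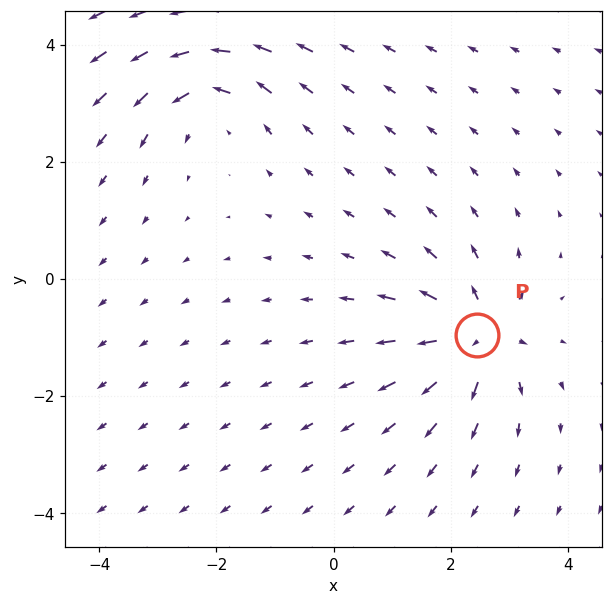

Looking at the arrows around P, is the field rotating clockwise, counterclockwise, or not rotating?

Near P at (2.4, -1.0) the arrows show no circulation. The curl there is ≈0.

not rotating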